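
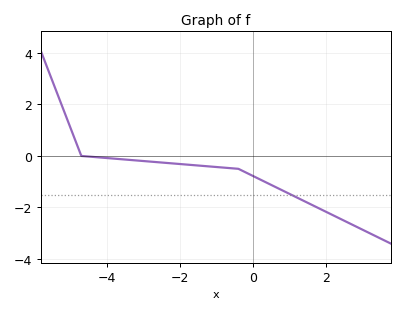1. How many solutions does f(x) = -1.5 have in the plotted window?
1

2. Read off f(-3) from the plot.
-0.2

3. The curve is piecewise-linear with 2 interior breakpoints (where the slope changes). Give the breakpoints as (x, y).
(-4.7, 0); (-0.4, -0.5)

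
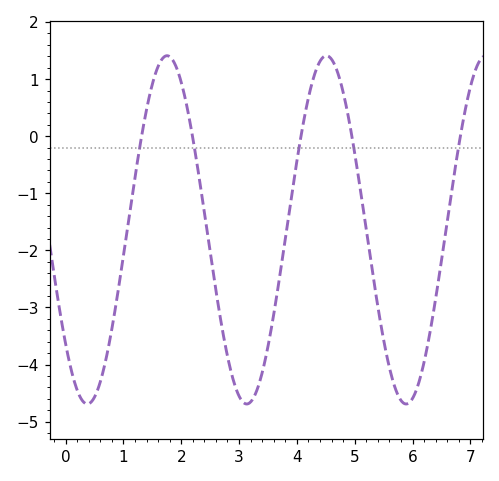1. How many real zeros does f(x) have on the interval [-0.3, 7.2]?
5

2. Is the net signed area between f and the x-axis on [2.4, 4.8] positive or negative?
negative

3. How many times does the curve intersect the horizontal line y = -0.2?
5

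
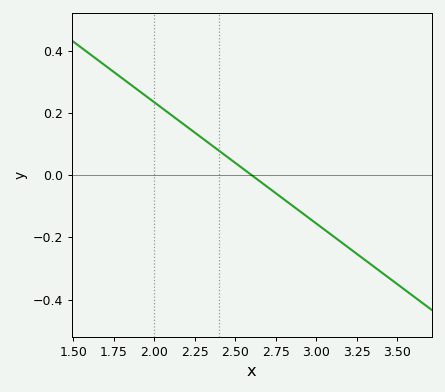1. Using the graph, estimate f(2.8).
-0.08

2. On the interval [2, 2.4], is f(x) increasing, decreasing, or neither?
decreasing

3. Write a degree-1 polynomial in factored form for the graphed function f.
y = -0.39(x - 2.6)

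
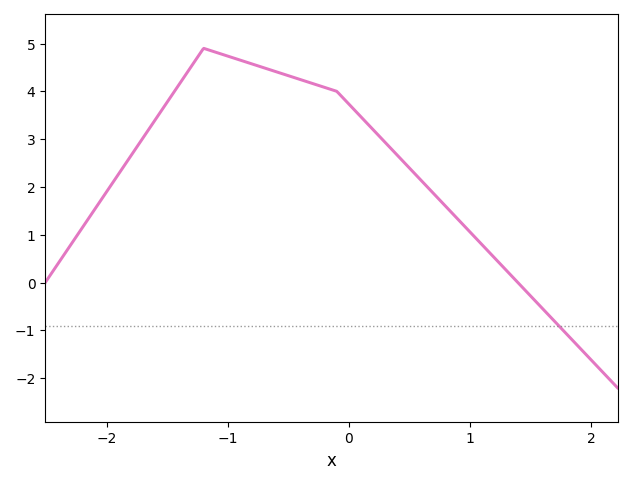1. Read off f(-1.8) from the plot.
2.7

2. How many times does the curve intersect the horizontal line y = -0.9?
1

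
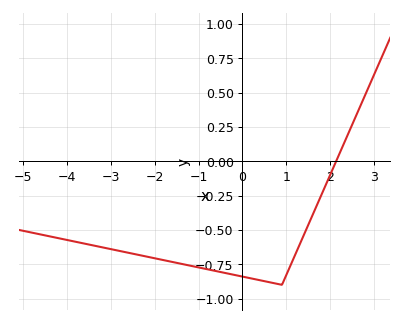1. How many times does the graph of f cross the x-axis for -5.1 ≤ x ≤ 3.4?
1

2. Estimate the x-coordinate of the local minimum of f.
1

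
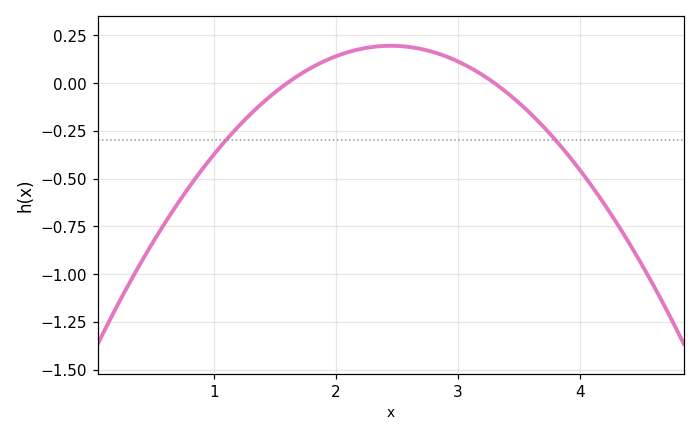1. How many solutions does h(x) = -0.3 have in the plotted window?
2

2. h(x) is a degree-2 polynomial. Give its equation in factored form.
y = -0.27(x - 1.6)(x - 3.3)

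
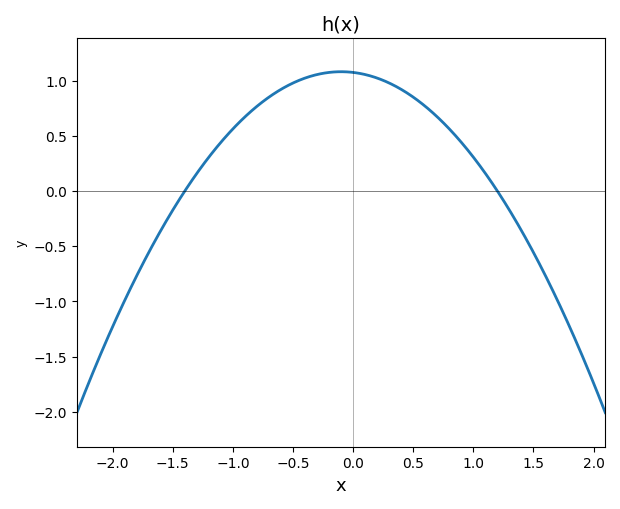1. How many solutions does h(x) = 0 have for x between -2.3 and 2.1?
2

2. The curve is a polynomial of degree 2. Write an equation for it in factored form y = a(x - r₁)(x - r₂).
y = -0.64(x + 1.4)(x - 1.2)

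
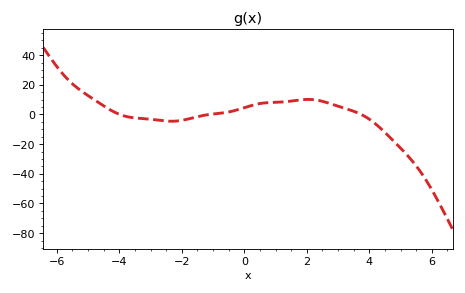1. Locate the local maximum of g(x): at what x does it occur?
2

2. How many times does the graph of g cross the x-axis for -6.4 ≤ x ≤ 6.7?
3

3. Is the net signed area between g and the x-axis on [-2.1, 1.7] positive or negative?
positive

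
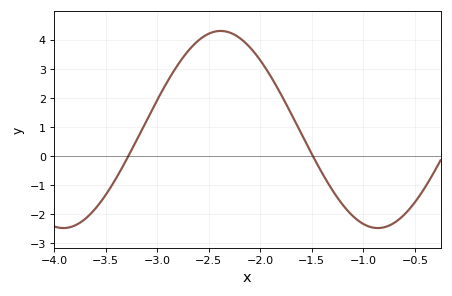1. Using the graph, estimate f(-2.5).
4.2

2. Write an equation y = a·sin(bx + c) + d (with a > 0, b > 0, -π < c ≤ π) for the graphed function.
y = 3.39sin(2.06x + 0.2) + 0.91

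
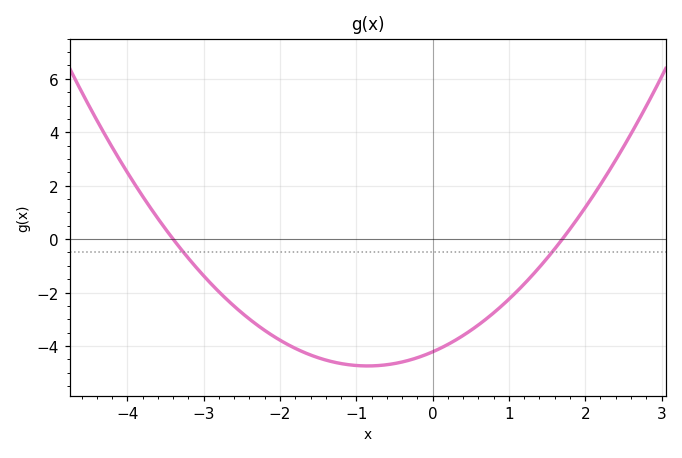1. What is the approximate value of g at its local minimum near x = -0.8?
-4.75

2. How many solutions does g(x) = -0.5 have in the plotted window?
2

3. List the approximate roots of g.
-3.4, 1.7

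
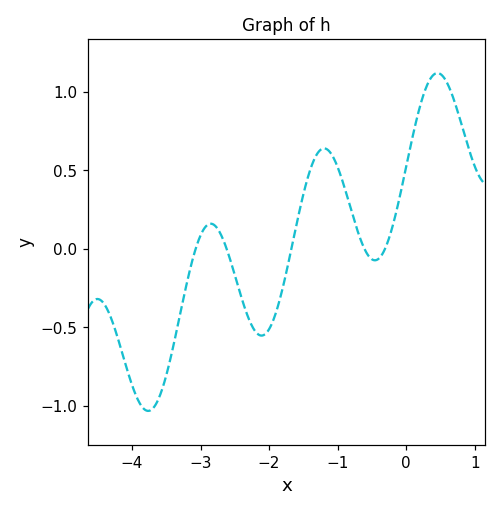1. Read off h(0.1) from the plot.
0.75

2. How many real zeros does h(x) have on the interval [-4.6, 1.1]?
5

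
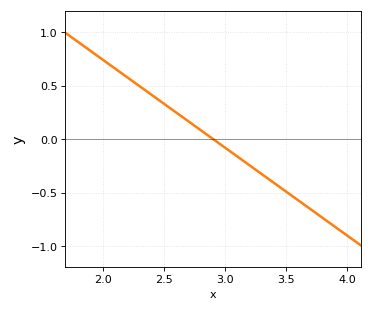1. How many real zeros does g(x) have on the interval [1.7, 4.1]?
1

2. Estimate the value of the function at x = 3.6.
-0.55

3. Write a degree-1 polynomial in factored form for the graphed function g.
y = -0.82(x - 2.9)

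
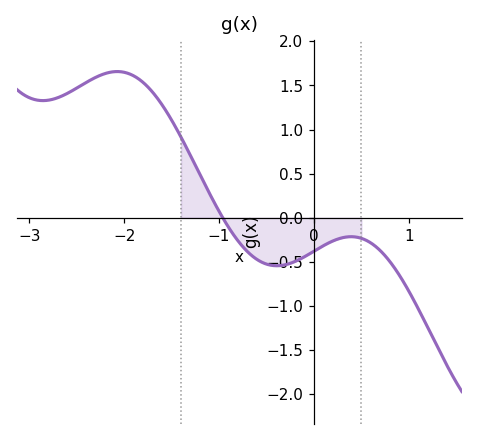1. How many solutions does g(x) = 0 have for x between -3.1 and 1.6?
1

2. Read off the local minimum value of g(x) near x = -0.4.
-0.55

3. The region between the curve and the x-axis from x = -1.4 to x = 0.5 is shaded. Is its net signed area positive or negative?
negative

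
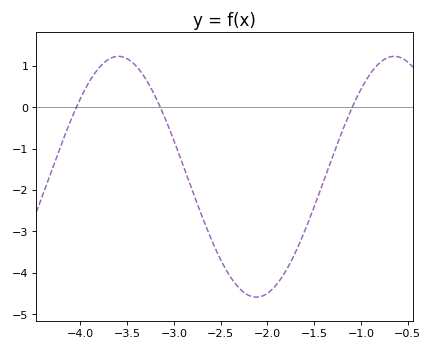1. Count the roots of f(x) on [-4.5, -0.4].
3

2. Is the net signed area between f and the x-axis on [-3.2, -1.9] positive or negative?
negative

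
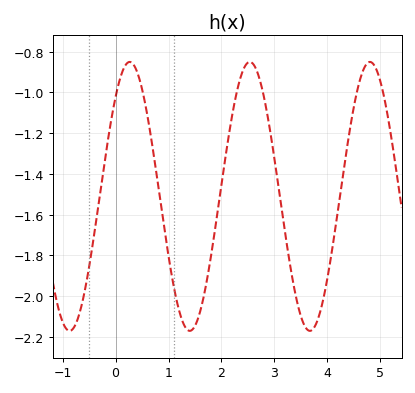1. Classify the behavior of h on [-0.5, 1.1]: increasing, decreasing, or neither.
neither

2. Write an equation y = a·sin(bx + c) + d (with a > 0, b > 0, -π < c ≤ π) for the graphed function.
y = 0.66sin(2.77x + 0.832) - 1.51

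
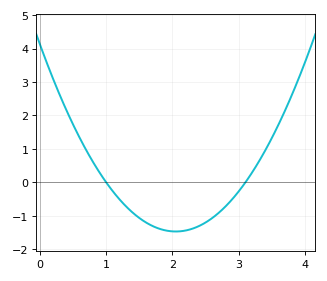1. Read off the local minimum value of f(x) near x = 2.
-1.5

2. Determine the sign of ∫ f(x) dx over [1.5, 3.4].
negative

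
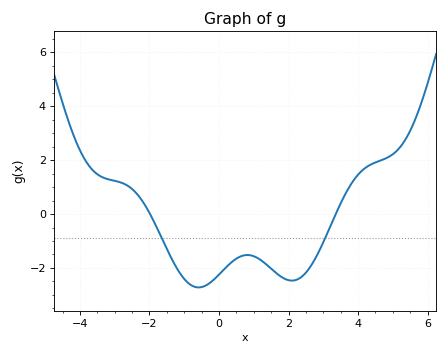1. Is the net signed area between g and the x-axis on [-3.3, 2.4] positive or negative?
negative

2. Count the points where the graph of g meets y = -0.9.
2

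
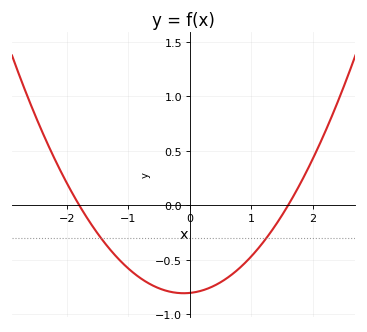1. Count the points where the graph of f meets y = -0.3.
2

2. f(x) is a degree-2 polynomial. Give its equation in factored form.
y = 0.28(x + 1.8)(x - 1.6)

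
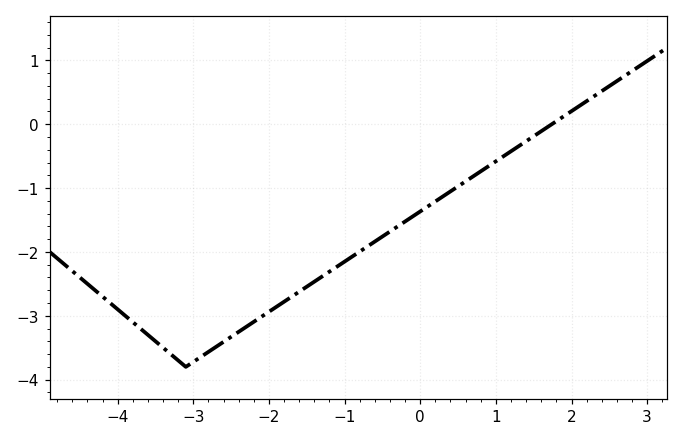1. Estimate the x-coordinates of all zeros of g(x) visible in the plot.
1.8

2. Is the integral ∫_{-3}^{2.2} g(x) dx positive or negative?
negative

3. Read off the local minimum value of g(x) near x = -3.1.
-3.8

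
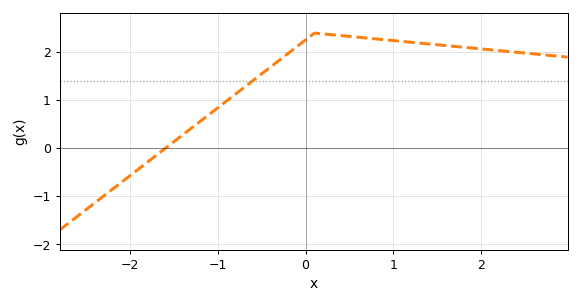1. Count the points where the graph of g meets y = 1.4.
1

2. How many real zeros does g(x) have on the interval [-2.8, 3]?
1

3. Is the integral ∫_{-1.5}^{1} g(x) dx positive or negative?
positive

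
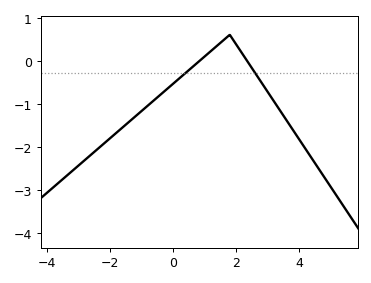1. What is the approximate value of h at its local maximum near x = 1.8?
0.6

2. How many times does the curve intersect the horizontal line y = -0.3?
2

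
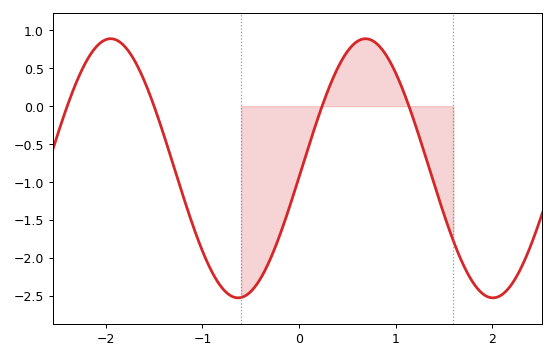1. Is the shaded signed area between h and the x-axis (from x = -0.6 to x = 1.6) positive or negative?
negative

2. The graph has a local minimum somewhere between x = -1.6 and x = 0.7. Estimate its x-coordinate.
-0.631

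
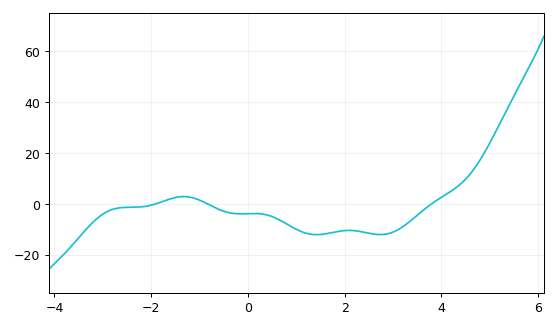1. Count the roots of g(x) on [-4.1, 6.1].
3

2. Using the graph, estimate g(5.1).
27.6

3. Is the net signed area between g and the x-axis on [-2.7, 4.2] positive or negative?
negative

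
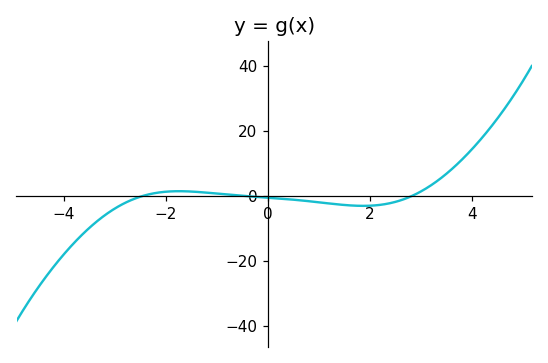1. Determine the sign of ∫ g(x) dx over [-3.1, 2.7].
negative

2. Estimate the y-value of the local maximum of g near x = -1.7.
2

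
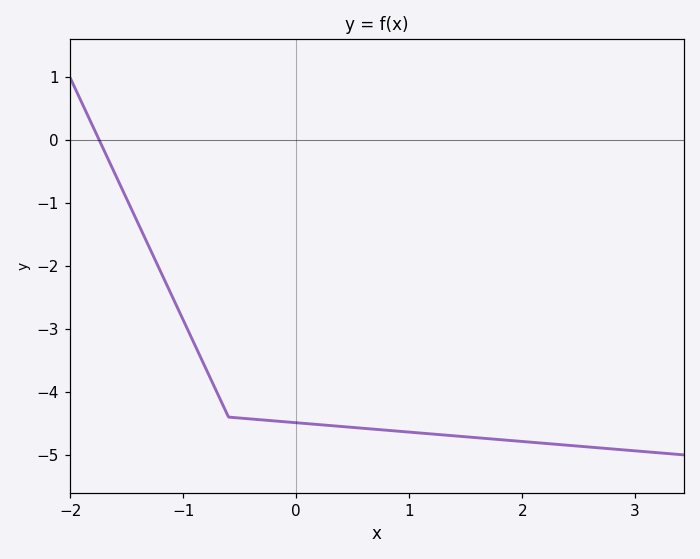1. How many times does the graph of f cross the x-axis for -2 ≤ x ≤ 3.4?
1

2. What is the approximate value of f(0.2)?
-4.5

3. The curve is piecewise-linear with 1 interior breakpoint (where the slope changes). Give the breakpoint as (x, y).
(-0.6, -4.4)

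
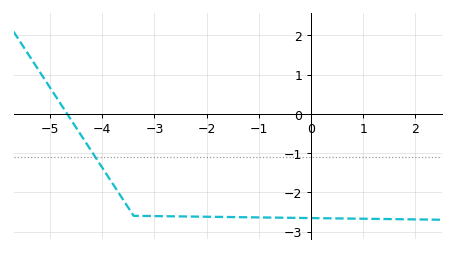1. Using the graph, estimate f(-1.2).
-2.6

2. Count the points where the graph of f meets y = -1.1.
1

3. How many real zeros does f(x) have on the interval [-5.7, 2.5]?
1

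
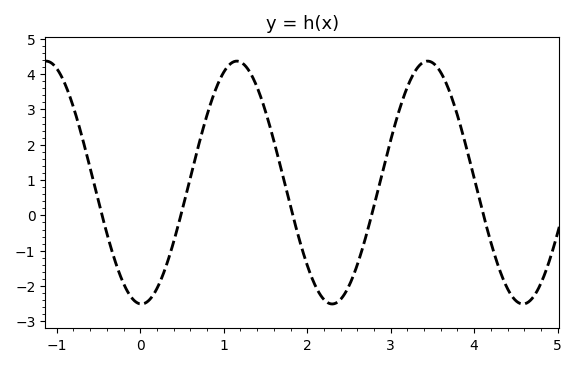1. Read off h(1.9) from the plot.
-0.6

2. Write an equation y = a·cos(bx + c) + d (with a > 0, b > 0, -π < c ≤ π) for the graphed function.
y = 3.44cos(2.8x + 3.1) + 0.93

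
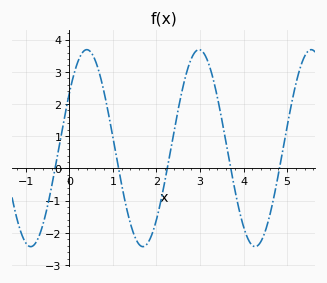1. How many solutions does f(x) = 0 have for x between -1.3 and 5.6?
5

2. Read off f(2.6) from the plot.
2.48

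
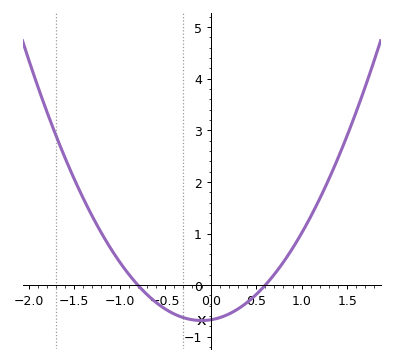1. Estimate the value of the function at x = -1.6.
2.5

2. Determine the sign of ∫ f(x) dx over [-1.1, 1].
negative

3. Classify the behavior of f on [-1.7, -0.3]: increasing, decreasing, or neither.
decreasing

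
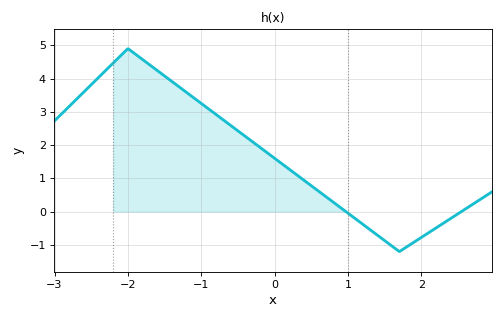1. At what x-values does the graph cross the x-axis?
0.972, 2.54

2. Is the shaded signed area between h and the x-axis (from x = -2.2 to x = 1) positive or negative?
positive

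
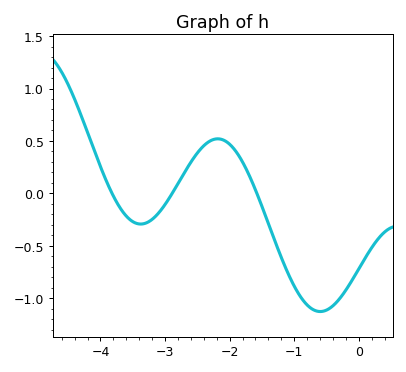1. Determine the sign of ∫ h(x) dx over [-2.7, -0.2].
negative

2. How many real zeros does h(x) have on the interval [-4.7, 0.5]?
3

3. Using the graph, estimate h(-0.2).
-0.922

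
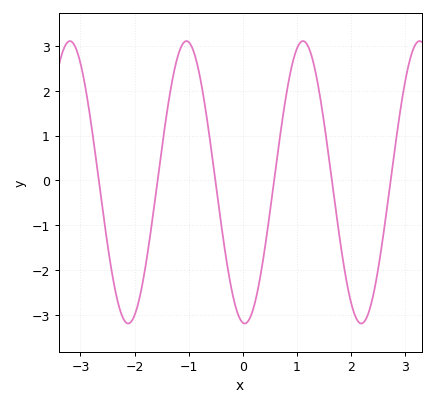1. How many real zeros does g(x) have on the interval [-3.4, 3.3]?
6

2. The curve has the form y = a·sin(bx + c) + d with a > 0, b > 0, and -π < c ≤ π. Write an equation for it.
y = 3.15sin(2.9x - 1.7) - 0.04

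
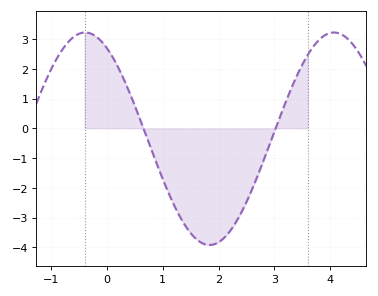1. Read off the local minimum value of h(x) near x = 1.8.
-3.9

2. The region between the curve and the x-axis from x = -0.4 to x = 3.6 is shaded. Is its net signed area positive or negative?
negative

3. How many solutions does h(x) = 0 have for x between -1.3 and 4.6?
2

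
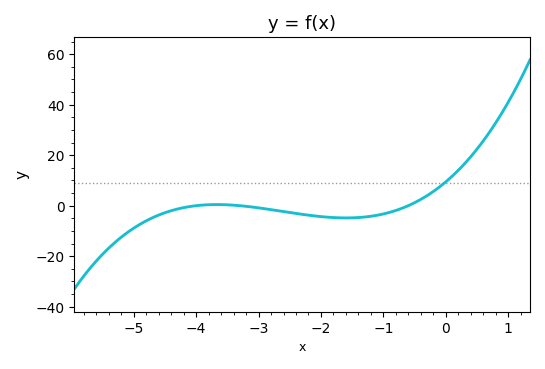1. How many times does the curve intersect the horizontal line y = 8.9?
1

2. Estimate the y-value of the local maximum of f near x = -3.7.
0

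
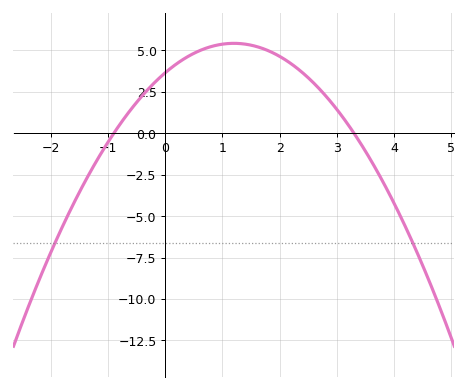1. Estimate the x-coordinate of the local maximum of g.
1.2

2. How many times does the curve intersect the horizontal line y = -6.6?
2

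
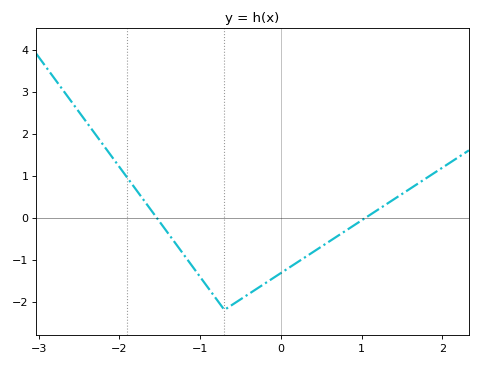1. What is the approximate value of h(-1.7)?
0.418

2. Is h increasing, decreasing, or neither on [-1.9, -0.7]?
decreasing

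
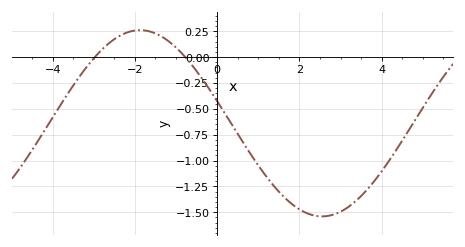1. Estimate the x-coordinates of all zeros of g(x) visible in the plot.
-3, -0.8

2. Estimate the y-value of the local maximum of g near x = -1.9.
0.25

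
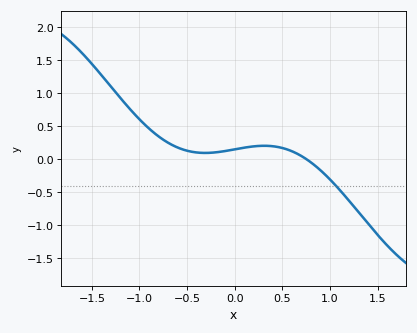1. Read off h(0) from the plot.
0.148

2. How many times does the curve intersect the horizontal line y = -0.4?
1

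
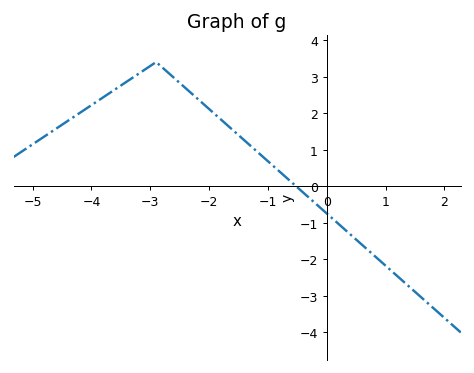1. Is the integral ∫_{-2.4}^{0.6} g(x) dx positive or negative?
positive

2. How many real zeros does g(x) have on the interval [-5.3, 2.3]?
1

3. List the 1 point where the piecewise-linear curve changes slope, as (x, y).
(-2.9, 3.4)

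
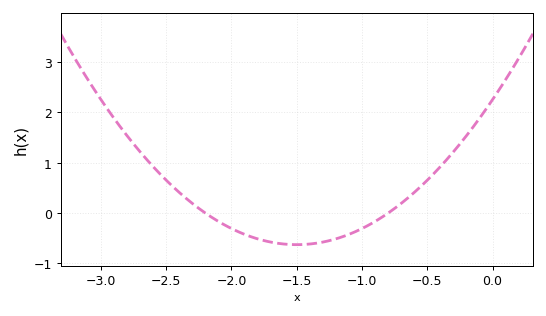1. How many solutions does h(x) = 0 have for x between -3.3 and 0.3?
2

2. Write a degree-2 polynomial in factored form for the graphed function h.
y = 1.28(x + 2.2)(x + 0.8)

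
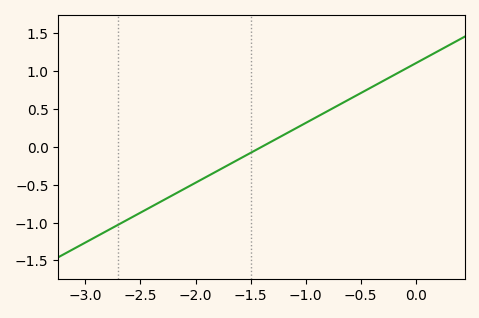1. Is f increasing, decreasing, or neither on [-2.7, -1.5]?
increasing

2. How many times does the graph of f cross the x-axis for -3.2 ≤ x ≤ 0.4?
1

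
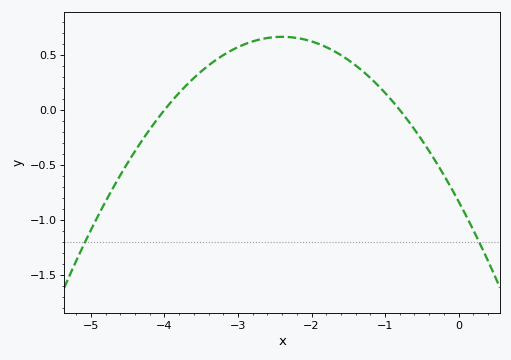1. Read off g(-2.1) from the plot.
0.642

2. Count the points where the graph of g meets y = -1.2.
2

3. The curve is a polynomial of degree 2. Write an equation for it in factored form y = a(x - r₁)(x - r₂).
y = -0.26(x + 4)(x + 0.8)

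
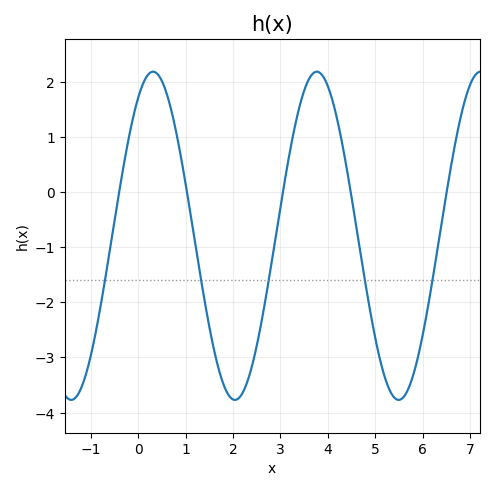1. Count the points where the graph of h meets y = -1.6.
5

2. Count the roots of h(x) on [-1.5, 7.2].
5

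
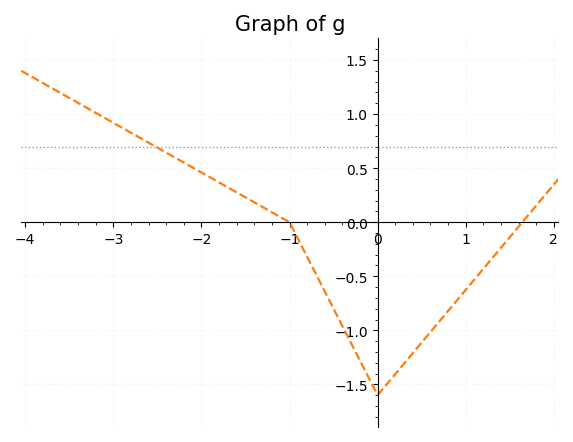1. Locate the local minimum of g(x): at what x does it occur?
0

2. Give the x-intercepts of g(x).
-1, 1.6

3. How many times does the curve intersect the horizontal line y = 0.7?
1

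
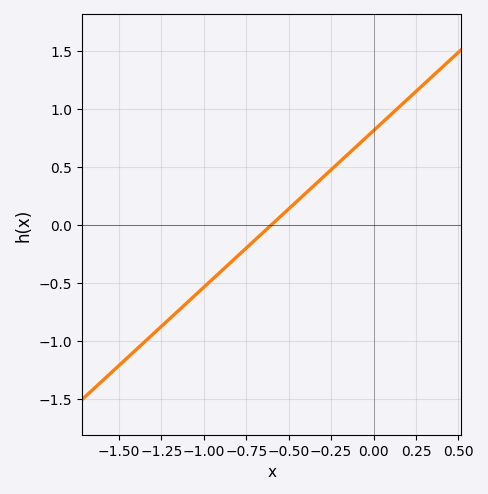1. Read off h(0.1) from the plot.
0.945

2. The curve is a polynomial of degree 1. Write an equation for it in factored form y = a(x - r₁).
y = 1.35(x + 0.6)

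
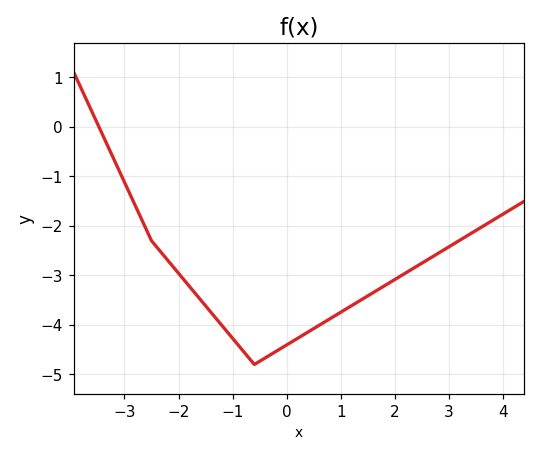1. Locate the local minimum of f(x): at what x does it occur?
-0.6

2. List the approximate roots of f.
-3.4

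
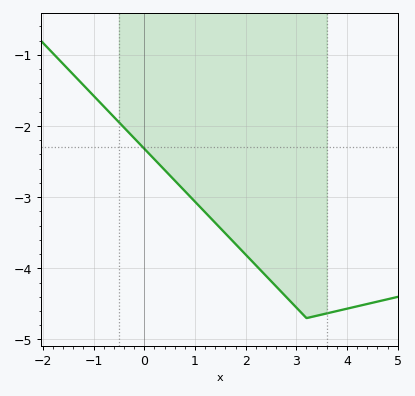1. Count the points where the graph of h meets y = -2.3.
1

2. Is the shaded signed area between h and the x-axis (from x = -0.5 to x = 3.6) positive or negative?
negative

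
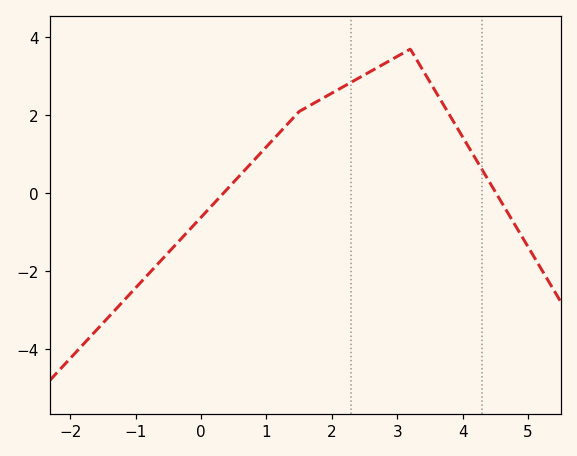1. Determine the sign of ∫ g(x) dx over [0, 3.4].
positive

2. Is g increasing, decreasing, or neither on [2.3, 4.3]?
neither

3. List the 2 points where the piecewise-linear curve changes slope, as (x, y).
(1.5, 2.1); (3.2, 3.7)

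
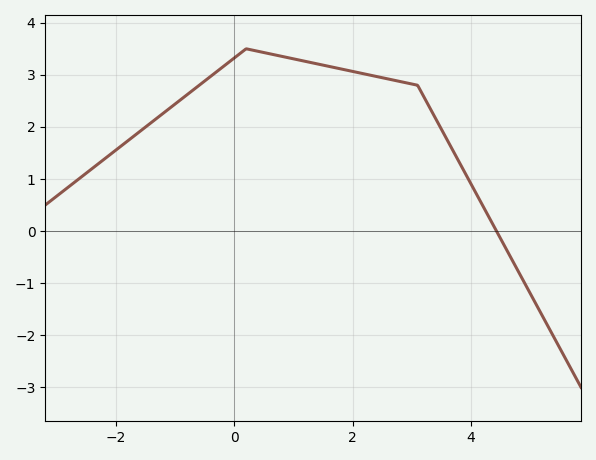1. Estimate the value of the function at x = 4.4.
0.1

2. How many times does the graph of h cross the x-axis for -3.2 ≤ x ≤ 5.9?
1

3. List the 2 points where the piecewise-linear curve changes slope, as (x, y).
(0.2, 3.5); (3.1, 2.8)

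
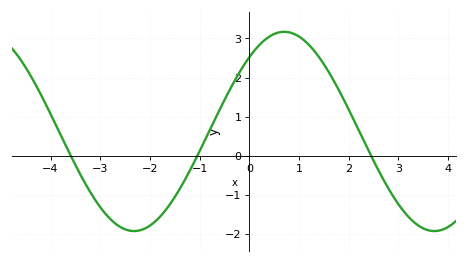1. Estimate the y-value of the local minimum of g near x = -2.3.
-1.9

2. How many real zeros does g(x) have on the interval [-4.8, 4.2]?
3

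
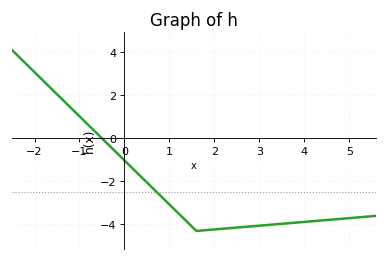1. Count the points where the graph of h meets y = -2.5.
1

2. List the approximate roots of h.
-0.4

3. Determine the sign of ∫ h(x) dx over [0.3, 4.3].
negative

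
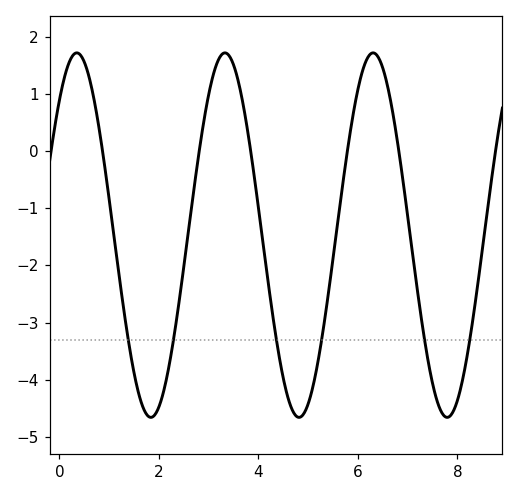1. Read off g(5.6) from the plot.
-1.2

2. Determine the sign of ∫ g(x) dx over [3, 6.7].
negative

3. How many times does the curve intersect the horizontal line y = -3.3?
6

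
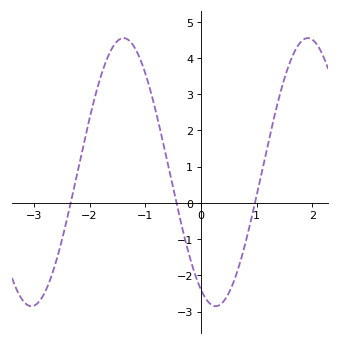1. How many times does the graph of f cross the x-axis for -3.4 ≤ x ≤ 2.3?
3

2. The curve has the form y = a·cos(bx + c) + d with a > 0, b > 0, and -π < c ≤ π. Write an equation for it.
y = 3.7cos(1.9x + 2.64) + 0.85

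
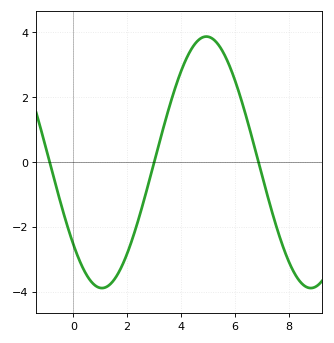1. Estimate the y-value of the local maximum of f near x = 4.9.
3.8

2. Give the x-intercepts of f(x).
-0.8, 3, 6.8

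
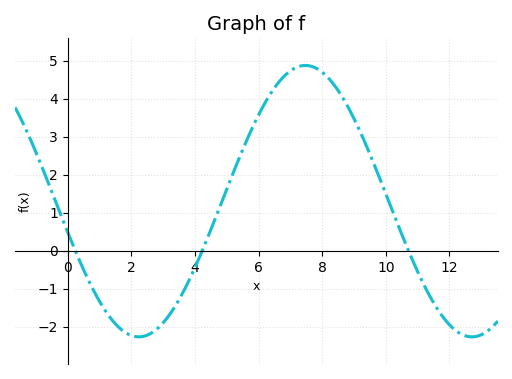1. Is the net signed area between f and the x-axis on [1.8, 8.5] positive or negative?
positive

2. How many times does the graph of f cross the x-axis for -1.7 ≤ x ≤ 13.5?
3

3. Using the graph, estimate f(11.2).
-0.9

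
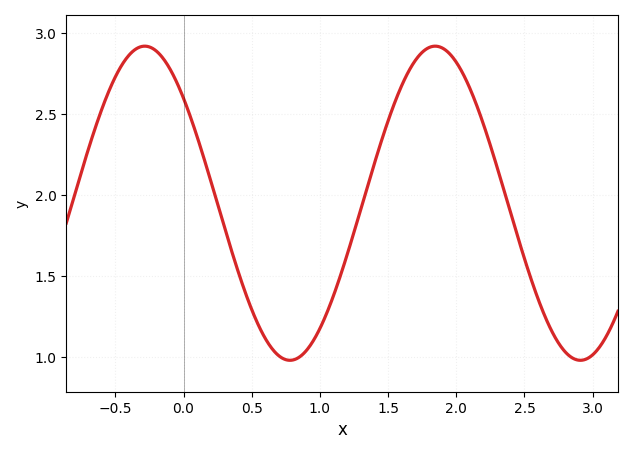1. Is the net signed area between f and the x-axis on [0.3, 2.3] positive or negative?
positive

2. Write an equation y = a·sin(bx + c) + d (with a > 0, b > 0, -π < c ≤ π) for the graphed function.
y = 0.97sin(2.95x + 2.41) + 1.95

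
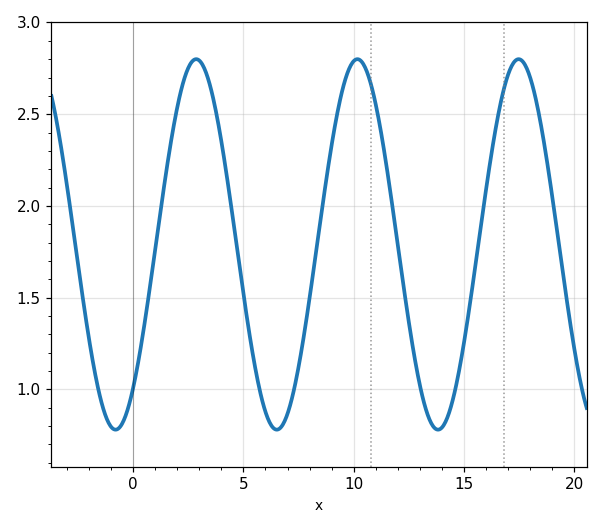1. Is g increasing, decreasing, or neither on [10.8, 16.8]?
neither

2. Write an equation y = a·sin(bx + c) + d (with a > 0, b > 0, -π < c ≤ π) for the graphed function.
y = 1.01sin(0.86x - 0.89) + 1.79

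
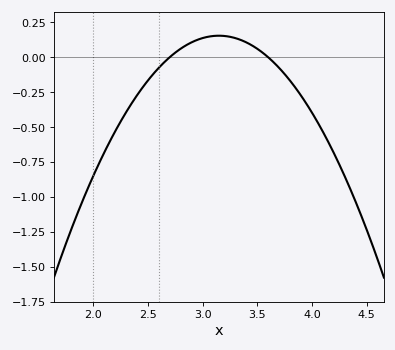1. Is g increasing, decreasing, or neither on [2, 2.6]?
increasing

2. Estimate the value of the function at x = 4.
-0.4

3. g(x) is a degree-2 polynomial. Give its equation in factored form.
y = -0.76(x - 2.7)(x - 3.6)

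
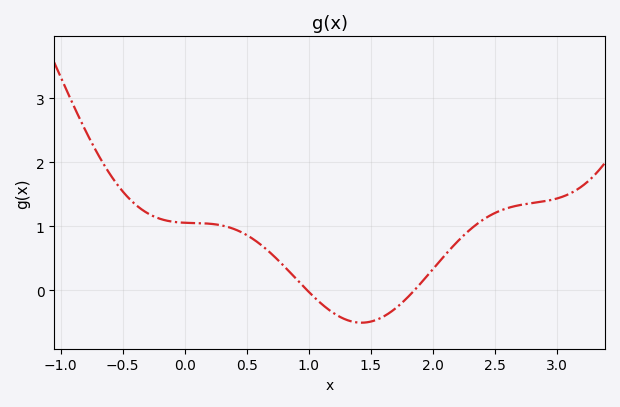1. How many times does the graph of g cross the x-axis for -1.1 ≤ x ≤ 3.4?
2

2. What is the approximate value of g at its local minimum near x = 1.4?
-0.5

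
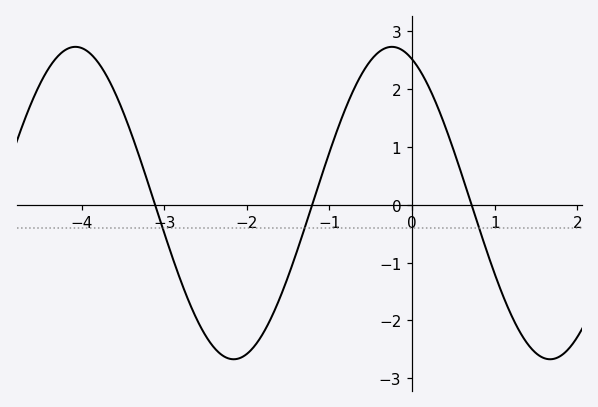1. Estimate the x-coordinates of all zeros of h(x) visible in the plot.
-3.1, -1.2, 0.7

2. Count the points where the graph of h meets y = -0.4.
3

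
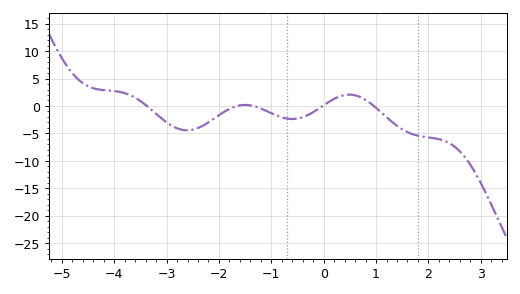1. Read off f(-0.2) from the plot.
-1.12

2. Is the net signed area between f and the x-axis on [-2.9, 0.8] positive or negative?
negative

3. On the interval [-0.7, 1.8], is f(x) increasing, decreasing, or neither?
neither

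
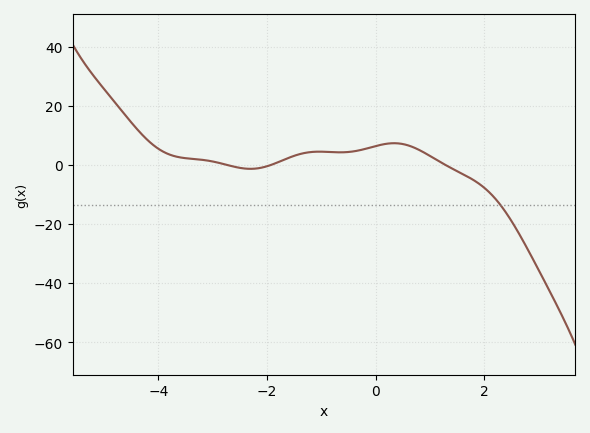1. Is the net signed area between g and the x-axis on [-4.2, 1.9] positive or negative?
positive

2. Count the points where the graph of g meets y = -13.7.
1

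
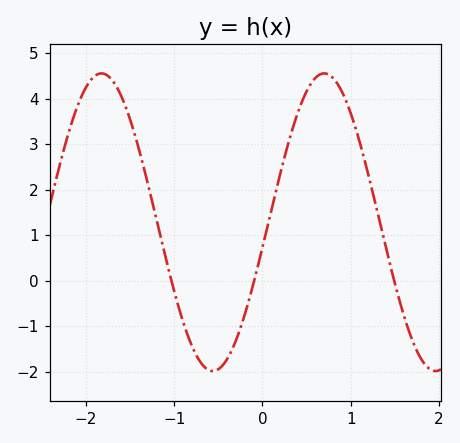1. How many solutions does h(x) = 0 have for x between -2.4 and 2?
3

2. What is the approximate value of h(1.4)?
0.7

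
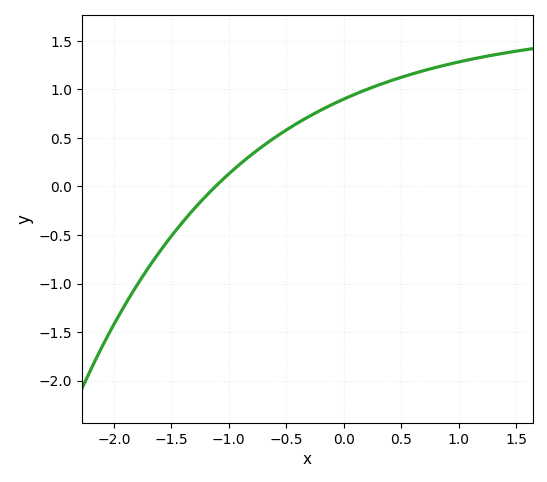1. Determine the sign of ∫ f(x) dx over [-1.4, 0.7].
positive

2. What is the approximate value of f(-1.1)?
0.019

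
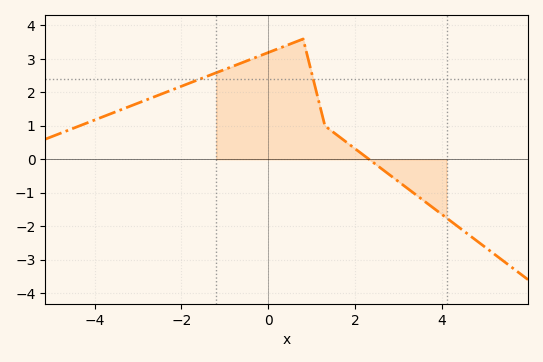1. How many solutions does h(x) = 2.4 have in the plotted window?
2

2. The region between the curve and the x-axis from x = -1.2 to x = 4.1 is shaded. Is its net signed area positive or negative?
positive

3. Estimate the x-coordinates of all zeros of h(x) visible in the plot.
2.4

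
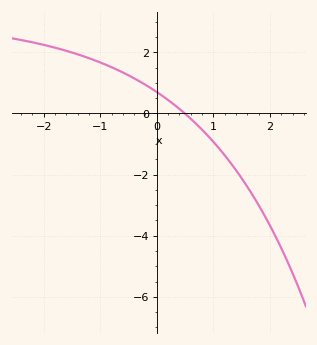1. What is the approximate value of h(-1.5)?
1.99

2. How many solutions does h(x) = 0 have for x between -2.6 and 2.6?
1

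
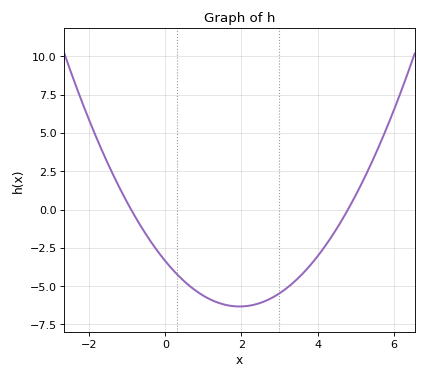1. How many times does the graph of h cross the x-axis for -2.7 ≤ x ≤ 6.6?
2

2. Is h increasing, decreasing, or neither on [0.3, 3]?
neither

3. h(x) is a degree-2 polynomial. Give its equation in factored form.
y = 0.78(x + 0.9)(x - 4.8)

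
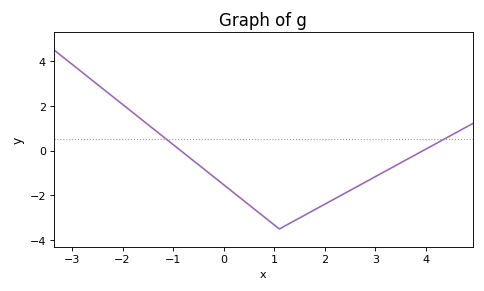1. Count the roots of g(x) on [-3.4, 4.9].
2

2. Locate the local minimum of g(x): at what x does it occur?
1.2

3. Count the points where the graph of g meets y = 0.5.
2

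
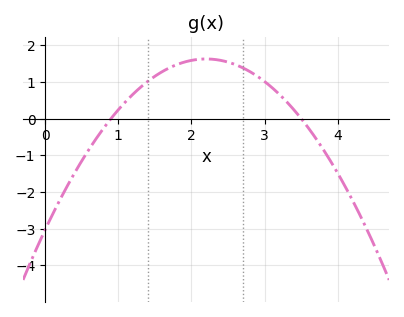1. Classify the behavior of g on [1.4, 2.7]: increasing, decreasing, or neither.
neither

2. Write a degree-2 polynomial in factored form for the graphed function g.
y = -0.96(x - 0.9)(x - 3.5)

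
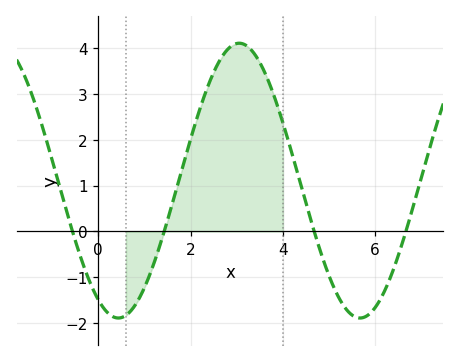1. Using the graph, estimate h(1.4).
-0.1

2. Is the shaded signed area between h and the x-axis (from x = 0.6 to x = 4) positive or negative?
positive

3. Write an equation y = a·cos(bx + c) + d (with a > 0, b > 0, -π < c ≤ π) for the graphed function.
y = 3cos(1.2x + 2.6) + 1.11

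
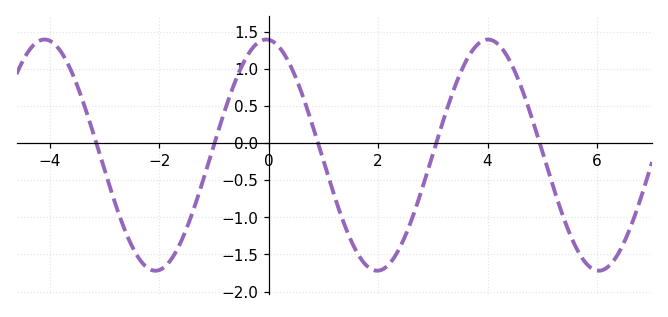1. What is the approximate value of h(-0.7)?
0.65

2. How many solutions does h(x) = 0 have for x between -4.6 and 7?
5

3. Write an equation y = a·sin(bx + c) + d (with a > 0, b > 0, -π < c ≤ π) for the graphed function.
y = 1.56sin(1.6x + 1.6) - 0.16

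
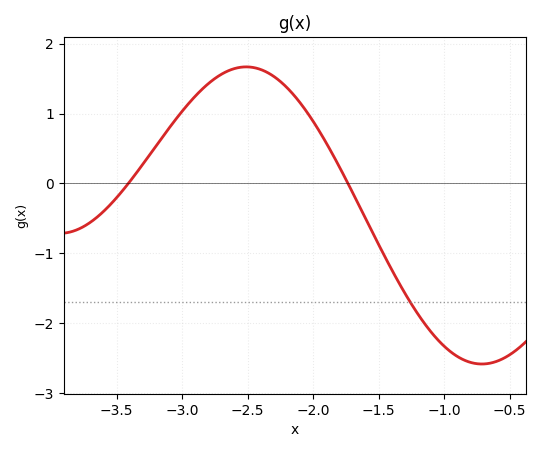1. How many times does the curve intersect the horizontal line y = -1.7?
1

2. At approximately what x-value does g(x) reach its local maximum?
-2.5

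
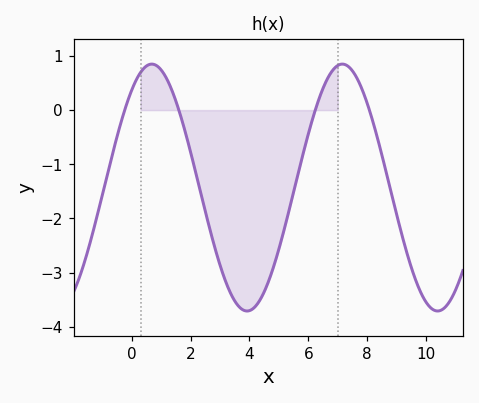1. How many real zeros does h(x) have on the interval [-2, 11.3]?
4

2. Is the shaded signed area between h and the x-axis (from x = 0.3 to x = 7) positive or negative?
negative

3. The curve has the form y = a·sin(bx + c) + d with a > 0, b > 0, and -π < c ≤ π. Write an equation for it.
y = 2.28sin(0.97x + 0.912) - 1.43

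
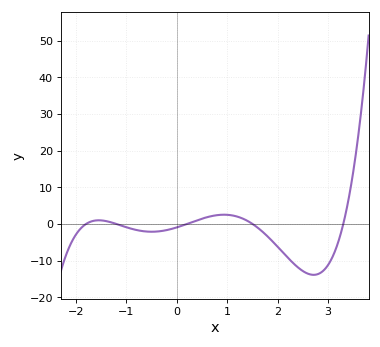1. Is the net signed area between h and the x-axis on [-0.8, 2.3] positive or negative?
negative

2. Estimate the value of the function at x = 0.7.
2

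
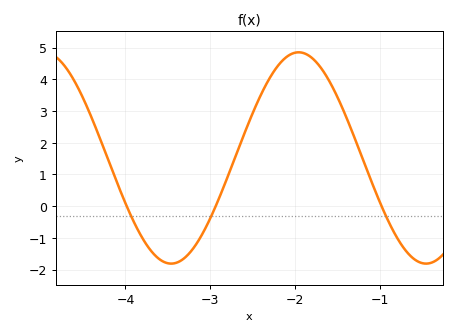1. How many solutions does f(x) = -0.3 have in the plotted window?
3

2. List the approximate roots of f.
-4, -2.9, -1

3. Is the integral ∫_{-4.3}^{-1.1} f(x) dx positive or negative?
positive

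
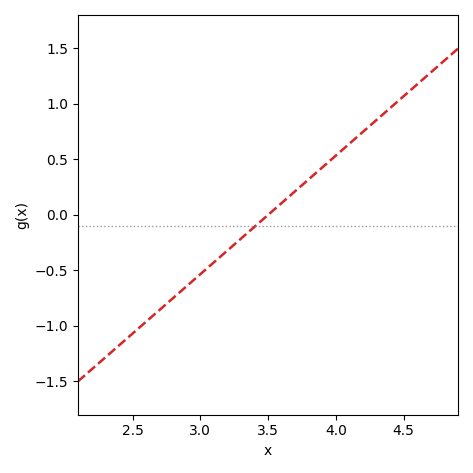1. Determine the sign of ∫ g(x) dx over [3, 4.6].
positive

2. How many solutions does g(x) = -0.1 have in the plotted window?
1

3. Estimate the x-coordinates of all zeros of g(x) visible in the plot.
3.5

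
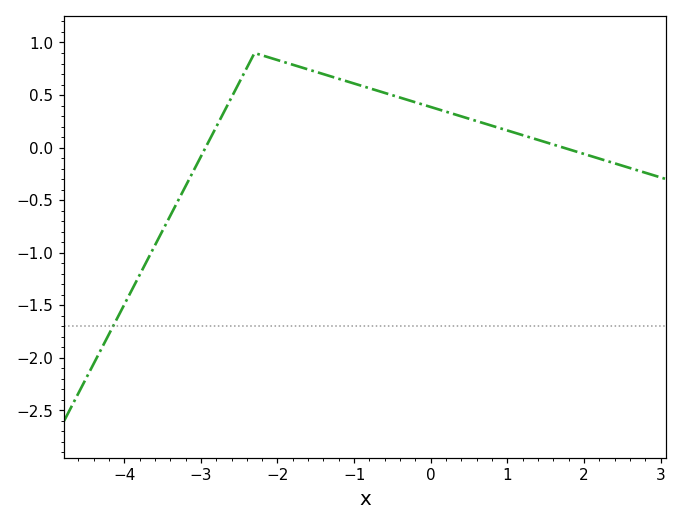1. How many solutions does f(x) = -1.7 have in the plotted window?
1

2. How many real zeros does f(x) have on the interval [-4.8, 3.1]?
2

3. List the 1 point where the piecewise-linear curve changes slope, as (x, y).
(-2.3, 0.9)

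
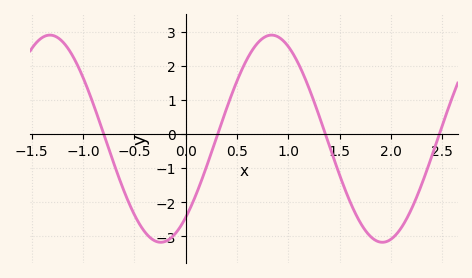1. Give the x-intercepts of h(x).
-0.8, 0.3, 1.4, 2.5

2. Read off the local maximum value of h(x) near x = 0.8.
2.9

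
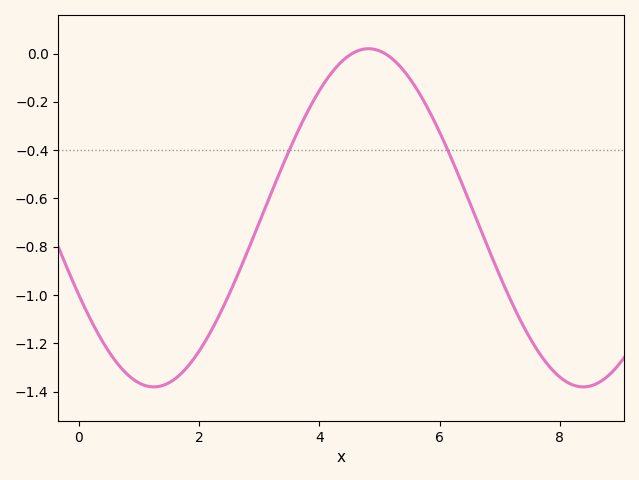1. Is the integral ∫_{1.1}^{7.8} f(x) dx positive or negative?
negative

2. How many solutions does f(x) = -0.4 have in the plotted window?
2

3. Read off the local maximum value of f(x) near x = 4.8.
0.02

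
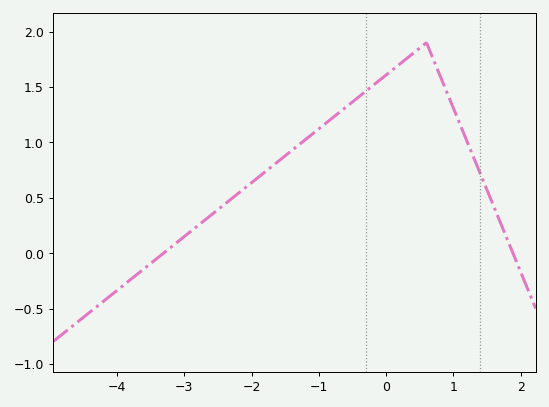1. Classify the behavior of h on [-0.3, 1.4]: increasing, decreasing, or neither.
neither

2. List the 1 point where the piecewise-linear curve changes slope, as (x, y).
(0.6, 1.9)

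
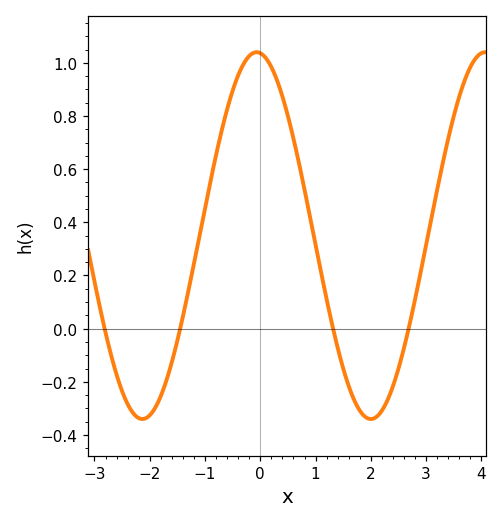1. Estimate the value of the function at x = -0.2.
1.02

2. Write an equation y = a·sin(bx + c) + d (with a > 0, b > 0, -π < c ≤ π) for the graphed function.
y = 0.69sin(1.5x + 1.7) + 0.35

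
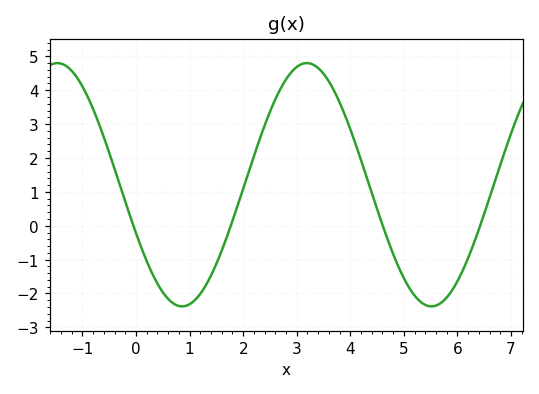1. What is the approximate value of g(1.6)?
-0.732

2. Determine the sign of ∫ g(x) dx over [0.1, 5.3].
positive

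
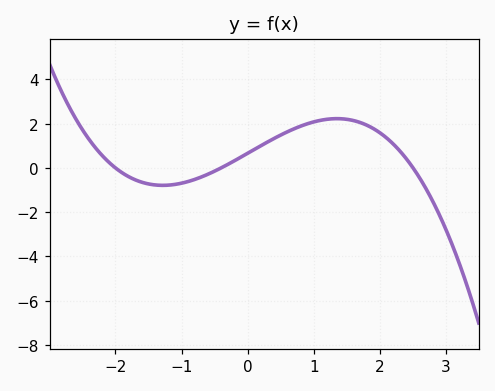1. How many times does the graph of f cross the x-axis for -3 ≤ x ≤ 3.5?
3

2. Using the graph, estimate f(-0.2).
0.4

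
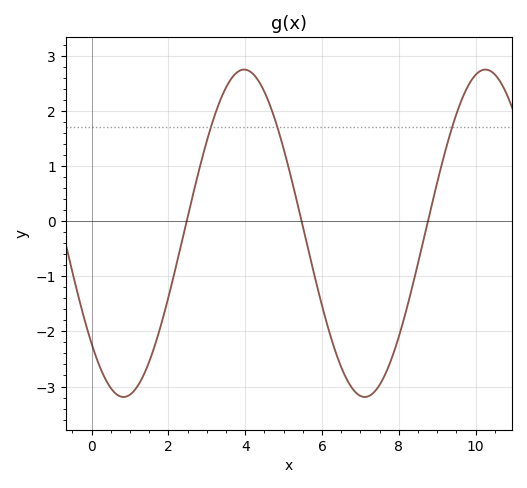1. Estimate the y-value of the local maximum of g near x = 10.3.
2.75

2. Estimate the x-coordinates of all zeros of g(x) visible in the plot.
2.47, 5.47, 8.76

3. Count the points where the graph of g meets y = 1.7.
3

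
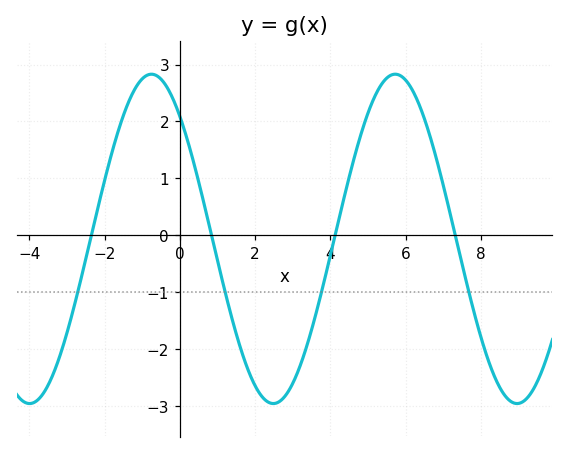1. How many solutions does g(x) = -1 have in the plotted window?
4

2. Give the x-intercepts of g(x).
-2.4, 0.8, 4.2, 7.4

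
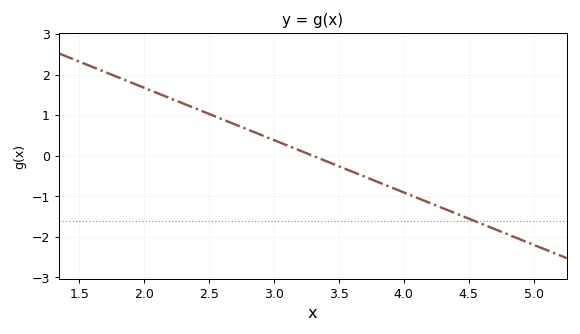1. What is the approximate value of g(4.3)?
-1.3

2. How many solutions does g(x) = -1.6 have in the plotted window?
1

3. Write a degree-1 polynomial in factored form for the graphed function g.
y = -1.29(x - 3.3)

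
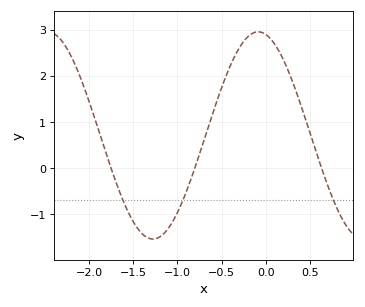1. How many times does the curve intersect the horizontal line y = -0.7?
3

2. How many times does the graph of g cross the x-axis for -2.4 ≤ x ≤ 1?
3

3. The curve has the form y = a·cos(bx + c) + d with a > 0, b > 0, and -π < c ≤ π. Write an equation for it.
y = 2.25cos(2.6x + 0.22) + 0.7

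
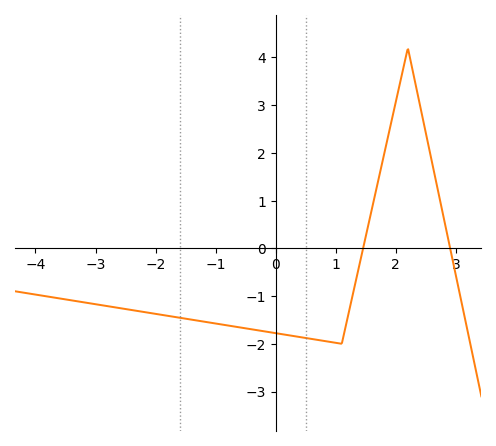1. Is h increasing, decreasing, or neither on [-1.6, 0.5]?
decreasing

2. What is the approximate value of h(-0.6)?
-1.7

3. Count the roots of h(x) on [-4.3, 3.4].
2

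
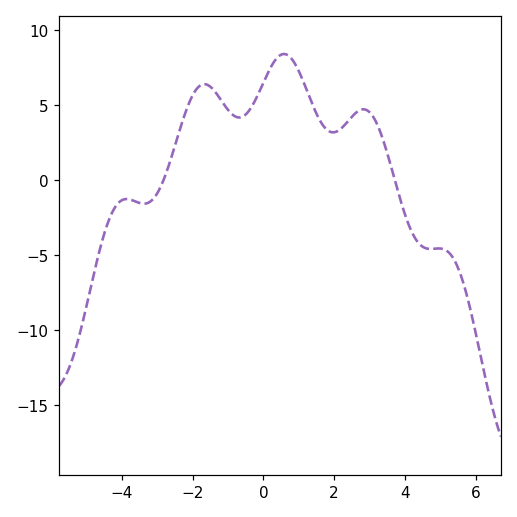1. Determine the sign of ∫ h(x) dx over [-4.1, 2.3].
positive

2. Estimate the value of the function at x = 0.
6.52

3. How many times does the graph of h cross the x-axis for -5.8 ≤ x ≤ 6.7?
2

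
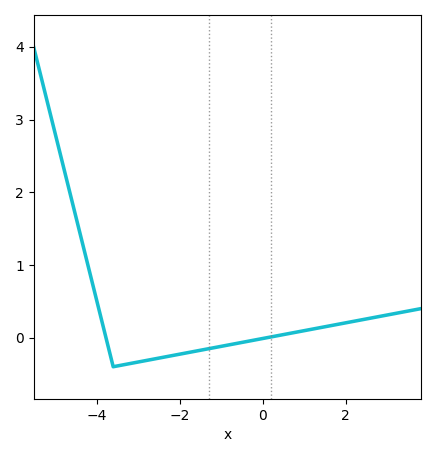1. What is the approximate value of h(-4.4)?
1.4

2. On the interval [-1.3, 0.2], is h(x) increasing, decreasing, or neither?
increasing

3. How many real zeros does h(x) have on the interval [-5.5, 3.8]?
2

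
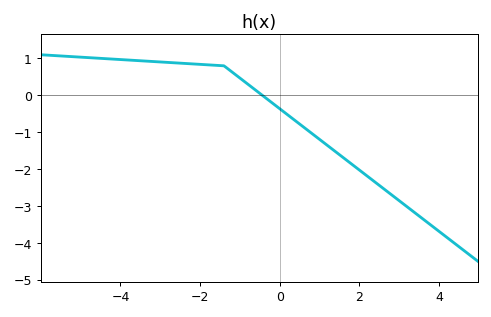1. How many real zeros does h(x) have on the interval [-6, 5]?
1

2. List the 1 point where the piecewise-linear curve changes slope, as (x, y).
(-1.4, 0.8)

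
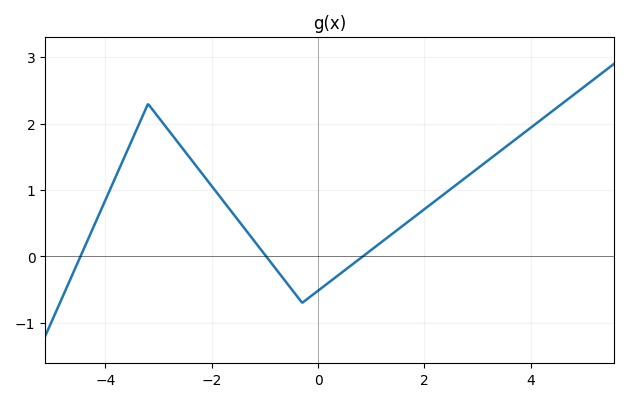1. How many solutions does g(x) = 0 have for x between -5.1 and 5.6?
3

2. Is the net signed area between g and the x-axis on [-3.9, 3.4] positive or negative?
positive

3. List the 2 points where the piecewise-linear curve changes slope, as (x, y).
(-3.2, 2.3); (-0.3, -0.7)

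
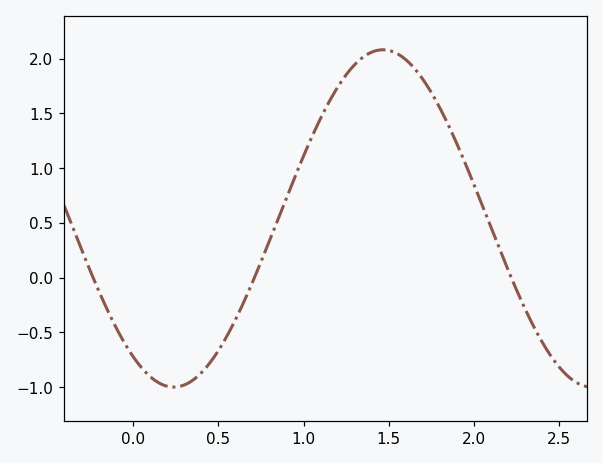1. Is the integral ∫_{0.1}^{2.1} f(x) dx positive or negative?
positive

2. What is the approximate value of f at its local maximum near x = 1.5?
2.08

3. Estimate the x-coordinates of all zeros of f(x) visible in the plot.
-0.235, 0.712, 2.22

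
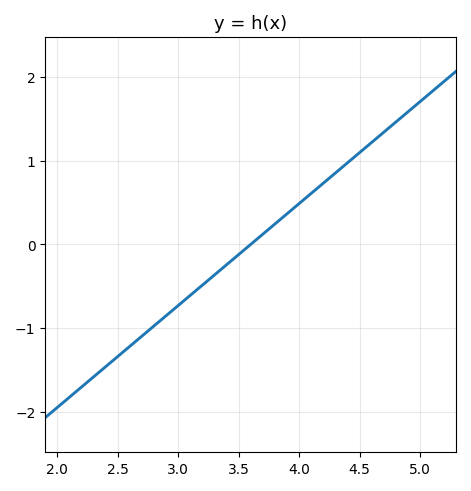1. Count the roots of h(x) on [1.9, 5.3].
1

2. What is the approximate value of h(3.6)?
0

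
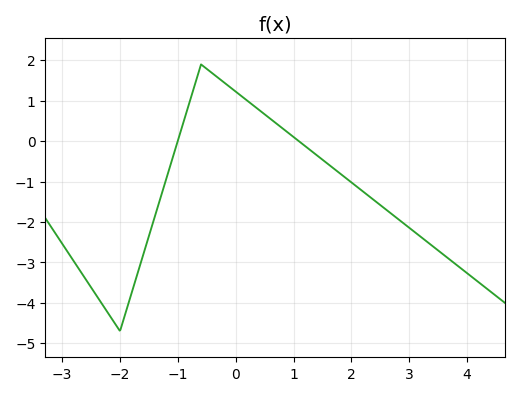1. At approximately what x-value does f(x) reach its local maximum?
-0.6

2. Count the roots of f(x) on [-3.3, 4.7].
2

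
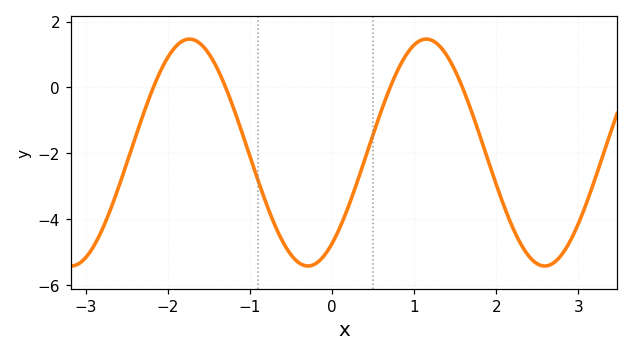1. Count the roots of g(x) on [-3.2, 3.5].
4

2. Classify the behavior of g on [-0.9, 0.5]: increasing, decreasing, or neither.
neither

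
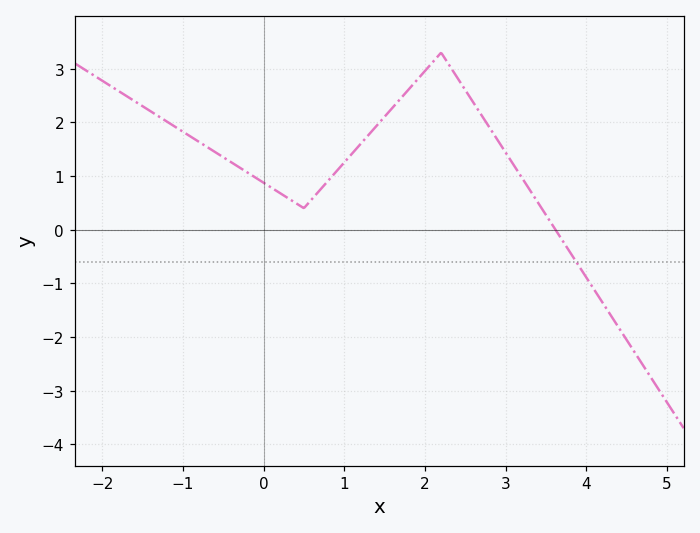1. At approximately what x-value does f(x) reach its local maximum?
2.2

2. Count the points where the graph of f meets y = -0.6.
1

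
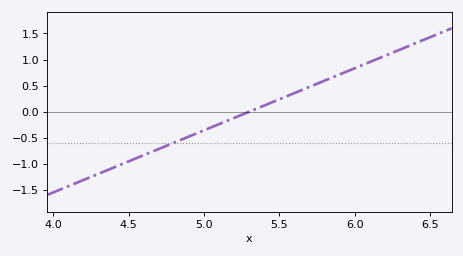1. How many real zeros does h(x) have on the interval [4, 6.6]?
1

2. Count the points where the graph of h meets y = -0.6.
1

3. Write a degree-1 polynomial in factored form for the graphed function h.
y = 1.19(x - 5.3)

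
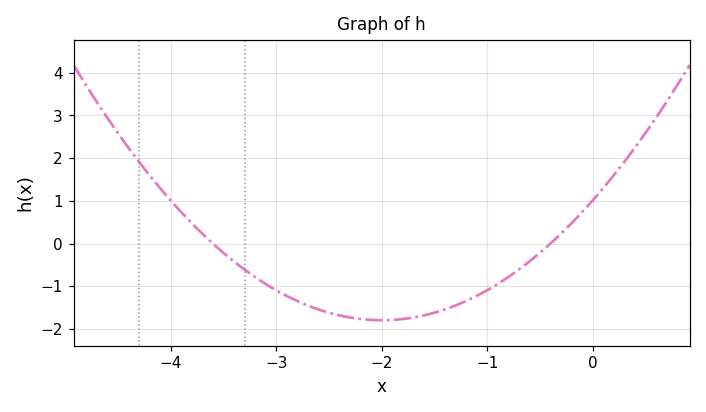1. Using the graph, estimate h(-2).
-1.79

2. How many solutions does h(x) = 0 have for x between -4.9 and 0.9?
2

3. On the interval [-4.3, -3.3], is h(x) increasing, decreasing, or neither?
decreasing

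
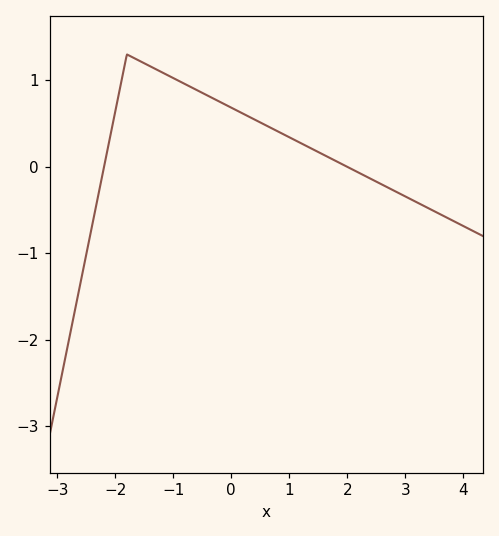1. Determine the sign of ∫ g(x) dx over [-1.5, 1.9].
positive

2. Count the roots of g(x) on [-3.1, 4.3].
2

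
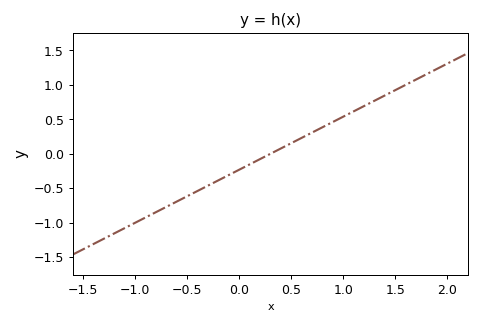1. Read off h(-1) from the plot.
-1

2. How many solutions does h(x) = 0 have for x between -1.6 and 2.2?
1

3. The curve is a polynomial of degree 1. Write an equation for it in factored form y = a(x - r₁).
y = 0.77(x - 0.3)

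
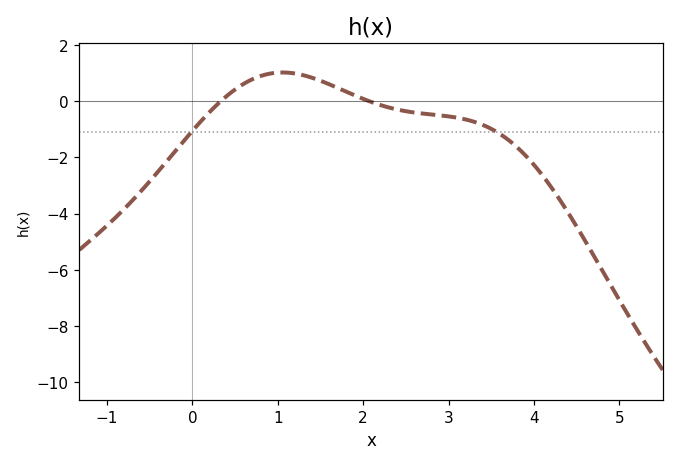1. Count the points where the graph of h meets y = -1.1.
2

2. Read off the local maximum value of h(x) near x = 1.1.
1.03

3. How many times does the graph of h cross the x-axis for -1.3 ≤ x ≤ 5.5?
2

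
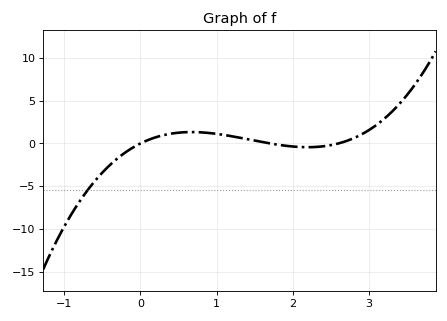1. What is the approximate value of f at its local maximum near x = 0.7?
1.5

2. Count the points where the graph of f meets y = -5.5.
1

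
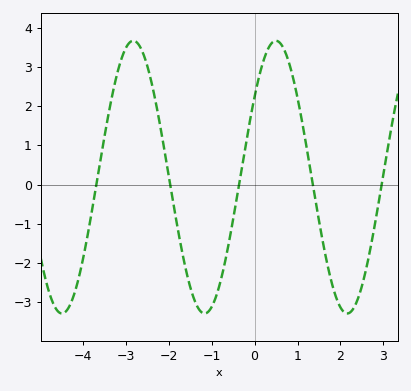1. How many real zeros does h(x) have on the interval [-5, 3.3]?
5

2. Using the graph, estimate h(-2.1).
0.9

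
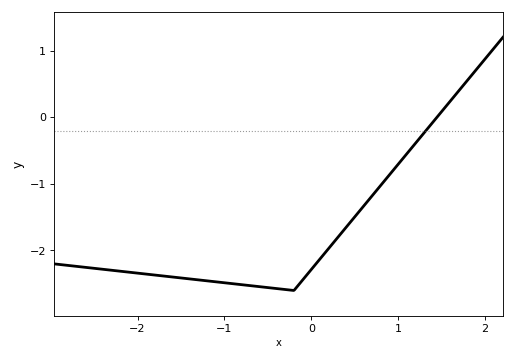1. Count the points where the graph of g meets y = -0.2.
1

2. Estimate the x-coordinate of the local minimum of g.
-0.2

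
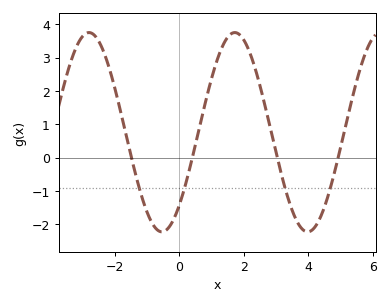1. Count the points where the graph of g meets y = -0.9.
4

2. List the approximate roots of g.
-1.49, 0.404, 3.03, 4.92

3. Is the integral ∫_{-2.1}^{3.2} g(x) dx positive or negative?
positive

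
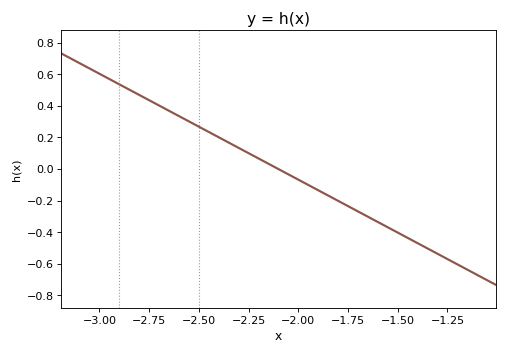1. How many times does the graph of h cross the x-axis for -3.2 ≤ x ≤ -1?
1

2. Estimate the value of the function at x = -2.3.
0.14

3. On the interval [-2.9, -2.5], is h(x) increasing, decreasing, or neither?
decreasing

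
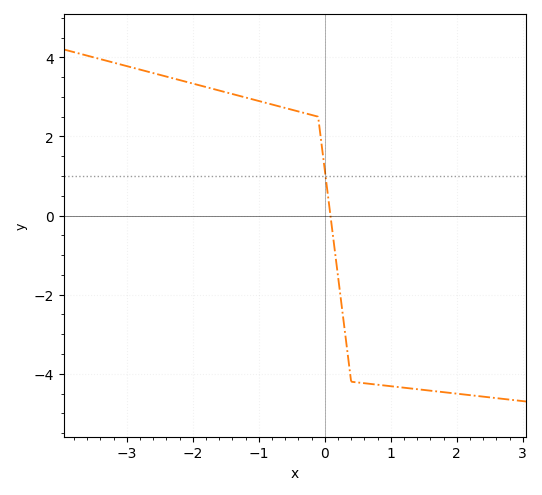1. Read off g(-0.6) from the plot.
2.8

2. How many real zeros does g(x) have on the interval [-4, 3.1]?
1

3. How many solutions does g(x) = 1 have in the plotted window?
1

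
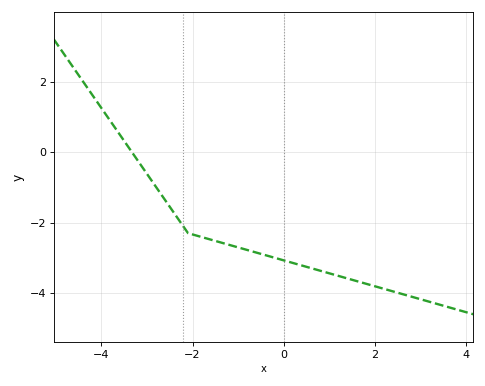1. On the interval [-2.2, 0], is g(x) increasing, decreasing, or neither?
decreasing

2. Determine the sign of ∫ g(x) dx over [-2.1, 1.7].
negative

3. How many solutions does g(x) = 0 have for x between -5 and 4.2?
1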